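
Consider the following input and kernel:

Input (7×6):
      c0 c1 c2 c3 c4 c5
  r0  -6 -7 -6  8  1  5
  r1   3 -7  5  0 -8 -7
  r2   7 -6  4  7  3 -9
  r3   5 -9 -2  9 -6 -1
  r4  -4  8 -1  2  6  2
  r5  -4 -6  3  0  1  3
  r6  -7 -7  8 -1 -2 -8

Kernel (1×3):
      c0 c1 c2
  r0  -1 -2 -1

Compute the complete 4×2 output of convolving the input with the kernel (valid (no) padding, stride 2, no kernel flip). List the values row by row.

Output[0,0]: The receptive field on the input at this output position is [-6 -7 -6]. Elementwise product with the kernel and sum: -6·-1 + -7·-2 + -6·-1.
Output[0,1]: The receptive field on the input at this output position is [-6 8 1]. Elementwise product with the kernel and sum: -6·-1 + 8·-2 + 1·-1.

26 -11
1 -21
-11 -9
13 -4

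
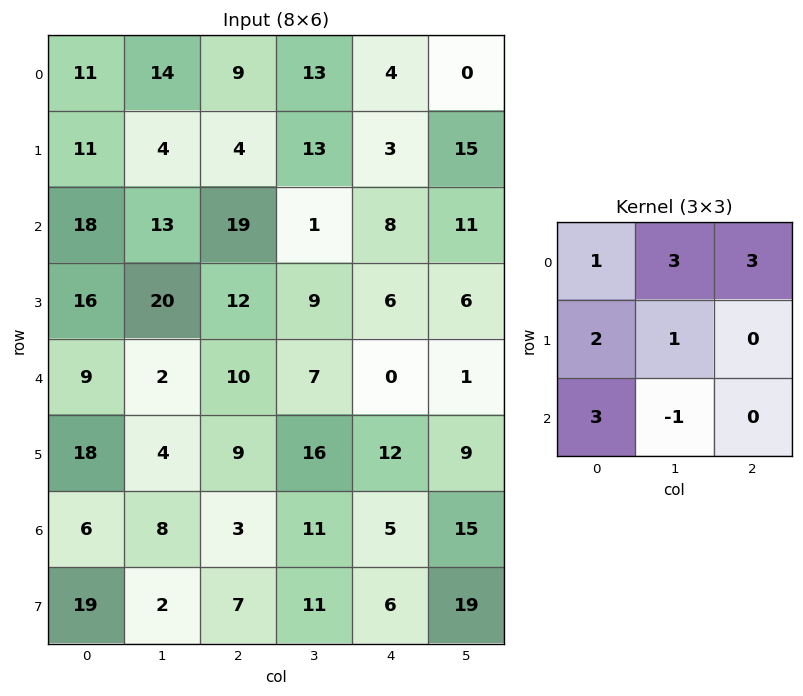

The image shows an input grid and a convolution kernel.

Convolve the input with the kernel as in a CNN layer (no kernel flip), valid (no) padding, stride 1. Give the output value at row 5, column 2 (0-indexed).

120

The receptive field on the input at this output position is [9 16 12 / 3 11 5 / 7 11 6]. Elementwise product with the kernel and sum: 9·1 + 16·3 + 12·3 + 3·2 + 11·1 + 7·3 + 11·-1.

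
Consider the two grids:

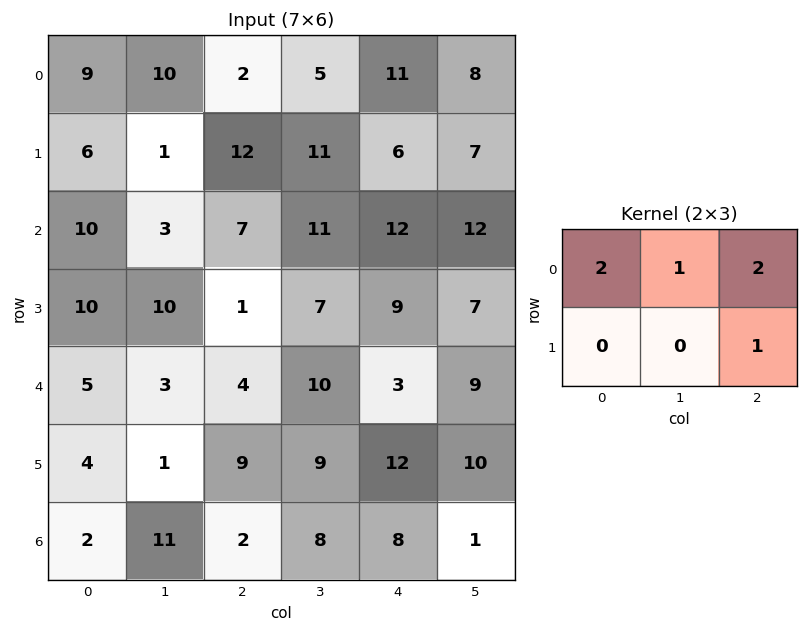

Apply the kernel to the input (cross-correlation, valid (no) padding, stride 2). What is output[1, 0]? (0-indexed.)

The receptive field on the input at this output position is [10 3 7 / 10 10 1]. Elementwise product with the kernel and sum: 10·2 + 3·1 + 7·2 + 1·1.

38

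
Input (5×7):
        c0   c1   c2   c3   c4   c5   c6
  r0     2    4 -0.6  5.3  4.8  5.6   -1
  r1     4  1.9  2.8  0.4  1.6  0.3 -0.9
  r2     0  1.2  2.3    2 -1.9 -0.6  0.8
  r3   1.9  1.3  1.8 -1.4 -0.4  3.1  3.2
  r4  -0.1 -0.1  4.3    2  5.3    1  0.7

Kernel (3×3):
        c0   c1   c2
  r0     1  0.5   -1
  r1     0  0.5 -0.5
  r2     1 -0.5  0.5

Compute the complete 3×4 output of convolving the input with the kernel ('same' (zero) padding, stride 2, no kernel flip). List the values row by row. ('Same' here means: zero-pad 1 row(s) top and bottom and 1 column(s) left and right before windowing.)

Output[0,0]: The receptive field on the zero-padded input at this output position is [0 0 0 / 0 2 4 / 0 4 1.9]. Elementwise product with the kernel and sum: 0·1 + 0·0.5 + 0·-1 + 2·0.5 + 4·-0.5 + 0·1 + 4·-0.5 + 1.9·0.5.

-2.05 -2.25 -0.65 0.25
-0.8 2.75 0.6 1.75
-0.35 4.75 -2.55 5.05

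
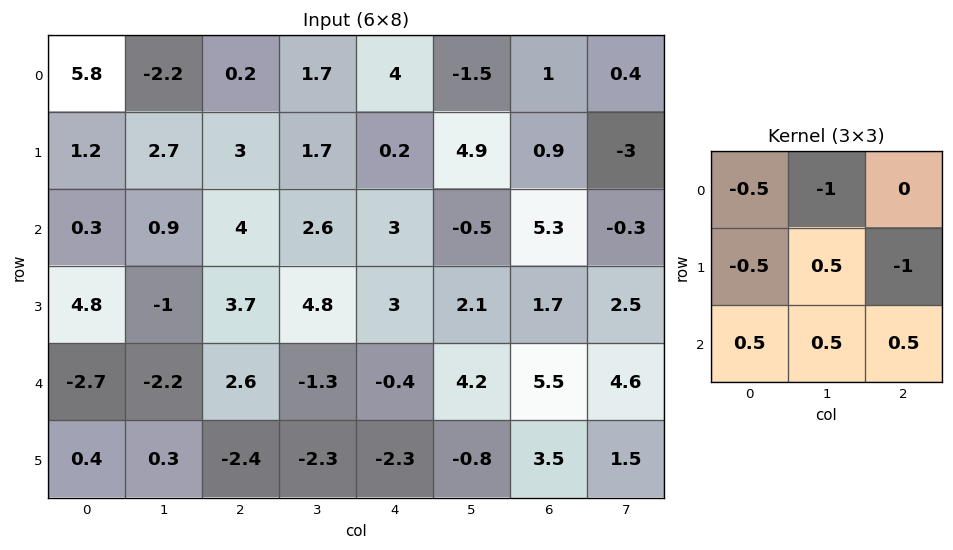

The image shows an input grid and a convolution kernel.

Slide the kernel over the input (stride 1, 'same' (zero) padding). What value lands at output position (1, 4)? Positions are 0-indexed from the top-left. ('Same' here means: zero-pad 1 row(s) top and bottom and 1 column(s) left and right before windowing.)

The receptive field on the zero-padded input at this output position is [1.7 4 -1.5 / 1.7 0.2 4.9 / 2.6 3 -0.5]. Elementwise product with the kernel and sum: 1.7·-0.5 + 4·-1 + 1.7·-0.5 + 0.2·0.5 + 4.9·-1 + 2.6·0.5 + 3·0.5 + -0.5·0.5.

-7.95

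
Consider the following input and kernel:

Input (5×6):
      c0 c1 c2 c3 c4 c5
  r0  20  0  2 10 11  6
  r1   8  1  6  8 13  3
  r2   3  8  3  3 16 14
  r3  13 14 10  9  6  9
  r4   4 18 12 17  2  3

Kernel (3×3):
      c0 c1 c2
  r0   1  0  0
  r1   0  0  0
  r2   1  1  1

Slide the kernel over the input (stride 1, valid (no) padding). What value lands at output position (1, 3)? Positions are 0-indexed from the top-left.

The receptive field on the input at this output position is [8 13 3 / 3 16 14 / 9 6 9]. Elementwise product with the kernel and sum: 8·1 + 9·1 + 6·1 + 9·1.

32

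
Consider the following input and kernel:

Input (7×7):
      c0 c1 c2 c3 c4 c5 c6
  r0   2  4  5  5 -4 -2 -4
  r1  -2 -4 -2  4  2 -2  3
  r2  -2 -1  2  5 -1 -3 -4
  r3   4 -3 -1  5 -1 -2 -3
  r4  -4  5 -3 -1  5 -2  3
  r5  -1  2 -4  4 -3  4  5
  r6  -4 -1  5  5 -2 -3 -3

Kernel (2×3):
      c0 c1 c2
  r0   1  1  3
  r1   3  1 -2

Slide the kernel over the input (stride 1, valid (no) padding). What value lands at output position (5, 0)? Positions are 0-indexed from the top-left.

-34

The receptive field on the input at this output position is [-1 2 -4 / -4 -1 5]. Elementwise product with the kernel and sum: -1·1 + 2·1 + -4·3 + -4·3 + -1·1 + 5·-2.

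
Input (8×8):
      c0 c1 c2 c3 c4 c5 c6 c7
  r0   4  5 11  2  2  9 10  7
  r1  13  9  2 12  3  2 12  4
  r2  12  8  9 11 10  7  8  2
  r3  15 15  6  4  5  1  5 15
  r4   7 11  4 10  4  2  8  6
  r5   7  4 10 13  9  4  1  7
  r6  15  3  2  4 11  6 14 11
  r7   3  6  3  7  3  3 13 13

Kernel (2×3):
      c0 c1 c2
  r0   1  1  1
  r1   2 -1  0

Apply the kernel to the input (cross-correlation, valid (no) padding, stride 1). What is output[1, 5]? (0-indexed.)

The receptive field on the input at this output position is [2 12 4 / 7 8 2]. Elementwise product with the kernel and sum: 2·1 + 12·1 + 4·1 + 7·2 + 8·-1.

24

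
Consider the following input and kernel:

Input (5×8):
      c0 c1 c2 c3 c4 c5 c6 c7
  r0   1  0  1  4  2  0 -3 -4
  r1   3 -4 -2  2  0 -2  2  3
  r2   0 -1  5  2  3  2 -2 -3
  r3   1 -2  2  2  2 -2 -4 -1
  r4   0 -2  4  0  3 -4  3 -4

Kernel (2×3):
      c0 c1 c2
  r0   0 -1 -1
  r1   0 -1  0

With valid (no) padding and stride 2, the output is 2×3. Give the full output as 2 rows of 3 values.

3 -8 5
-2 -7 2

Output[0,0]: The receptive field on the input at this output position is [1 0 1 / 3 -4 -2]. Elementwise product with the kernel and sum: 0·-1 + 1·-1 + -4·-1.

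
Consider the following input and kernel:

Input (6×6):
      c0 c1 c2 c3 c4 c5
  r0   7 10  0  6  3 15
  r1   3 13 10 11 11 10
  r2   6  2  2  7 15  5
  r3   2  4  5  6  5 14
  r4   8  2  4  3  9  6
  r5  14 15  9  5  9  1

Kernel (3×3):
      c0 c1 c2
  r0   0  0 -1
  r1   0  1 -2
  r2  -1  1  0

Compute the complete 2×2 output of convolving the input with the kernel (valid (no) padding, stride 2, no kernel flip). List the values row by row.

-11 -9
-14 -20

Output[0,0]: The receptive field on the input at this output position is [7 10 0 / 3 13 10 / 6 2 2]. Elementwise product with the kernel and sum: 0·-1 + 13·1 + 10·-2 + 6·-1 + 2·1.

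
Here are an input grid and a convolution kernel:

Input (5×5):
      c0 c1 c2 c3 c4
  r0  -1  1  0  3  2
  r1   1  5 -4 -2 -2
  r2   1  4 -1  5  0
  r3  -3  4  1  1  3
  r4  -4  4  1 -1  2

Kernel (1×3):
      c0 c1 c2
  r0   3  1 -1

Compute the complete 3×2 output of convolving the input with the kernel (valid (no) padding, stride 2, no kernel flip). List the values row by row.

Output[0,0]: The receptive field on the input at this output position is [-1 1 0]. Elementwise product with the kernel and sum: -1·3 + 1·1 + 0·-1.
Output[0,1]: The receptive field on the input at this output position is [0 3 2]. Elementwise product with the kernel and sum: 0·3 + 3·1 + 2·-1.

-2 1
8 2
-9 0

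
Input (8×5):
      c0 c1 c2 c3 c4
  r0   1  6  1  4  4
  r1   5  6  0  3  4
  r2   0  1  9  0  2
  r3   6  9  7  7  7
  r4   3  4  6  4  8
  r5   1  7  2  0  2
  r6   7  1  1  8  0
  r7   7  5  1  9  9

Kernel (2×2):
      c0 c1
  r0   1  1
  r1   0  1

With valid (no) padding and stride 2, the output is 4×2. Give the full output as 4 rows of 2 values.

Output[0,0]: The receptive field on the input at this output position is [1 6 / 5 6]. Elementwise product with the kernel and sum: 1·1 + 6·1 + 6·1.
Output[0,1]: The receptive field on the input at this output position is [1 4 / 0 3]. Elementwise product with the kernel and sum: 1·1 + 4·1 + 3·1.

13 8
10 16
14 10
13 18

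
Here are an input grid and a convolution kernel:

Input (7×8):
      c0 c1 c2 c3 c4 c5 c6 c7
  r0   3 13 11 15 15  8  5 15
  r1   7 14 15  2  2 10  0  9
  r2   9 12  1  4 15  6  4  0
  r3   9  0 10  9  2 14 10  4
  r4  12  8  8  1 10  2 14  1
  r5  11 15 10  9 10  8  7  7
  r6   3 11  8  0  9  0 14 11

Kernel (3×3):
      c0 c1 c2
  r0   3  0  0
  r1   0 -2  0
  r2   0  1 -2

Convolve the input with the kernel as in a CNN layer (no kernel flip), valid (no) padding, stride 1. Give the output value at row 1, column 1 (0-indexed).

32

The receptive field on the input at this output position is [14 15 2 / 12 1 4 / 0 10 9]. Elementwise product with the kernel and sum: 14·3 + 1·-2 + 10·1 + 9·-2.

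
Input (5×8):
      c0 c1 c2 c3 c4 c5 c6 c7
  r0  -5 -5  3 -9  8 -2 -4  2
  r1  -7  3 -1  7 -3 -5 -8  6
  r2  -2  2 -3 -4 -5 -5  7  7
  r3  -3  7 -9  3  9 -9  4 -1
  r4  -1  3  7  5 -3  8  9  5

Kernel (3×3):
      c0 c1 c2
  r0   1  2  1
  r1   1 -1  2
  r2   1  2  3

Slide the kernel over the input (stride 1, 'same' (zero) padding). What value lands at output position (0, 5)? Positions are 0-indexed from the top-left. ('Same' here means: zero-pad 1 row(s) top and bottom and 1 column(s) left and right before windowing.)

The receptive field on the zero-padded input at this output position is [0 0 0 / 8 -2 -4 / -3 -5 -8]. Elementwise product with the kernel and sum: 0·1 + 0·2 + 0·1 + 8·1 + -2·-1 + -4·2 + -3·1 + -5·2 + -8·3.

-35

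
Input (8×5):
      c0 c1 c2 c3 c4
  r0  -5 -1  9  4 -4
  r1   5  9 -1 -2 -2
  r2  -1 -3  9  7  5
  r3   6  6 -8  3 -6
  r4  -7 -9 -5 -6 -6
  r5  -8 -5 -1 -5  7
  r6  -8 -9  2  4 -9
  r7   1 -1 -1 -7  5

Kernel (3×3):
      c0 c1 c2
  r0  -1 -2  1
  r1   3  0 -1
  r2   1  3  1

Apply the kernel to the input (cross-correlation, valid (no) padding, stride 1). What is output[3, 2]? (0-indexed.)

-22

The receptive field on the input at this output position is [-8 3 -6 / -5 -6 -6 / -1 -5 7]. Elementwise product with the kernel and sum: -8·-1 + 3·-2 + -6·1 + -5·3 + -6·-1 + -1·1 + -5·3 + 7·1.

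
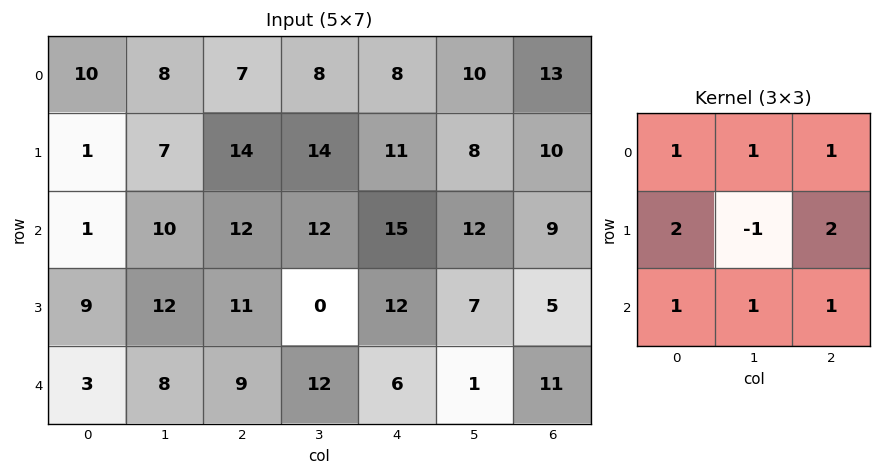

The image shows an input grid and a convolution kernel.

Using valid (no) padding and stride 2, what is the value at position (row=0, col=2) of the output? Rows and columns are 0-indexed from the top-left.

The receptive field on the input at this output position is [8 10 13 / 11 8 10 / 15 12 9]. Elementwise product with the kernel and sum: 8·1 + 10·1 + 13·1 + 11·2 + 8·-1 + 10·2 + 15·1 + 12·1 + 9·1.

101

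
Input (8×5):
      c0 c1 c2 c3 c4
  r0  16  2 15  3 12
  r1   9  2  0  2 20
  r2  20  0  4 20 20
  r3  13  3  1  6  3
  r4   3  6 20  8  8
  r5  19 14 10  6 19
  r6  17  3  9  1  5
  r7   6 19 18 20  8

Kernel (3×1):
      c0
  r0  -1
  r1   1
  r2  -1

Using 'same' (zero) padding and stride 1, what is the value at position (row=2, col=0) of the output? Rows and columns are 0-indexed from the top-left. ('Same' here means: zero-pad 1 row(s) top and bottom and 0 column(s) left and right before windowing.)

-2

The receptive field on the zero-padded input at this output position is [9 / 20 / 13]. Elementwise product with the kernel and sum: 9·-1 + 20·1 + 13·-1.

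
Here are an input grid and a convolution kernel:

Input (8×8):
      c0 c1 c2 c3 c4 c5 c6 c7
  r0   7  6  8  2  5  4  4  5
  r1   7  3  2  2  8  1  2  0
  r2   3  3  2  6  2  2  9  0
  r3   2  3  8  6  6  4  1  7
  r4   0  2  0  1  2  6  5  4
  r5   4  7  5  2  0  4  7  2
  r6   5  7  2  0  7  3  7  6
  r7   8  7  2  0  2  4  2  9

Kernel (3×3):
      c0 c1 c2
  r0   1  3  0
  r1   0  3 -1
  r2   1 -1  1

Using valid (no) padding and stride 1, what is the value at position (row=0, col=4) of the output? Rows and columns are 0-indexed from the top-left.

27

The receptive field on the input at this output position is [5 4 4 / 8 1 2 / 2 2 9]. Elementwise product with the kernel and sum: 5·1 + 4·3 + 1·3 + 2·-1 + 2·1 + 2·-1 + 9·1.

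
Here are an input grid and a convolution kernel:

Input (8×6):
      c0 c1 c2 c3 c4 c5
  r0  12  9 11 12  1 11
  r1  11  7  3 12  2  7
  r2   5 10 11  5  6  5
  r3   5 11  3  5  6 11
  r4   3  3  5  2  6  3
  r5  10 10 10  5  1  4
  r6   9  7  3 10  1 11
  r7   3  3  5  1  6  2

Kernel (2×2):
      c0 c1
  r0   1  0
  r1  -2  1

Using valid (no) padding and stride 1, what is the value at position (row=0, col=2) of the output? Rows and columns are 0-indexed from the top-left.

17

The receptive field on the input at this output position is [11 12 / 3 12]. Elementwise product with the kernel and sum: 11·1 + 3·-2 + 12·1.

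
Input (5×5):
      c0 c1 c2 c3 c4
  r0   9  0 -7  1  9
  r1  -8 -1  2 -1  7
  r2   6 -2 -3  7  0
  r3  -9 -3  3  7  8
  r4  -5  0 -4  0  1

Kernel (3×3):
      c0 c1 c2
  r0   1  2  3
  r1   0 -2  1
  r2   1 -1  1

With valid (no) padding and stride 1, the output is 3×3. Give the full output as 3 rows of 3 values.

-3 -8 21
-6 14 11
-7 18 2

Output[0,0]: The receptive field on the input at this output position is [9 0 -7 / -8 -1 2 / 6 -2 -3]. Elementwise product with the kernel and sum: 9·1 + 0·2 + -7·3 + -1·-2 + 2·1 + 6·1 + -2·-1 + -3·1.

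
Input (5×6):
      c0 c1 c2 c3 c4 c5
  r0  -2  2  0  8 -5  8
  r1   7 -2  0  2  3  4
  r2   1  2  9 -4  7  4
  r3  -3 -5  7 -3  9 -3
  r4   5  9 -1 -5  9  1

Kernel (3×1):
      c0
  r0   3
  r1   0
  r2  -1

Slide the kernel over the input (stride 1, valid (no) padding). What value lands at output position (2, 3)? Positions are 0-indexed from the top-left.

-7

The receptive field on the input at this output position is [-4 / -3 / -5]. Elementwise product with the kernel and sum: -4·3 + -5·-1.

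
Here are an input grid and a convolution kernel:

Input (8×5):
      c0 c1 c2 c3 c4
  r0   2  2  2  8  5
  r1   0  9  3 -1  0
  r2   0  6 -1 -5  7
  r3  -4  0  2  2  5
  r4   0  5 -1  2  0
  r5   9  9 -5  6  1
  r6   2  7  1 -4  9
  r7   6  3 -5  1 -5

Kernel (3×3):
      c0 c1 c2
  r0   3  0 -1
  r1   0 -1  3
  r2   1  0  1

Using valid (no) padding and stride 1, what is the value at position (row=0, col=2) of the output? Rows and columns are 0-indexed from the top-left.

The receptive field on the input at this output position is [2 8 5 / 3 -1 0 / -1 -5 7]. Elementwise product with the kernel and sum: 2·3 + 5·-1 + -1·-1 + 0·3 + -1·1 + 7·1.

8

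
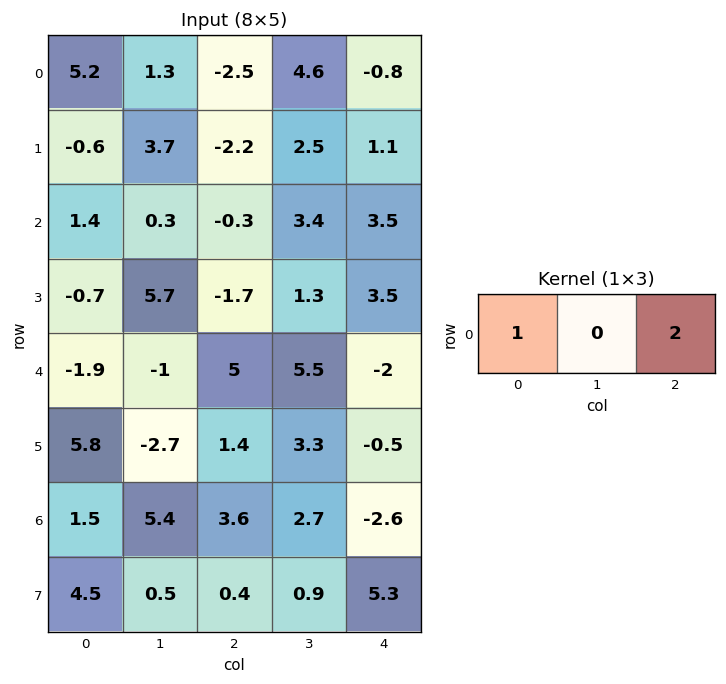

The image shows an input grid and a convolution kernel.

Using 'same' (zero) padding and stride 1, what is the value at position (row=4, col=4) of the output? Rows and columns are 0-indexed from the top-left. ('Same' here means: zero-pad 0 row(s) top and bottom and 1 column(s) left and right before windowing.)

5.5

The receptive field on the zero-padded input at this output position is [5.5 -2 0]. Elementwise product with the kernel and sum: 5.5·1 + 0·2.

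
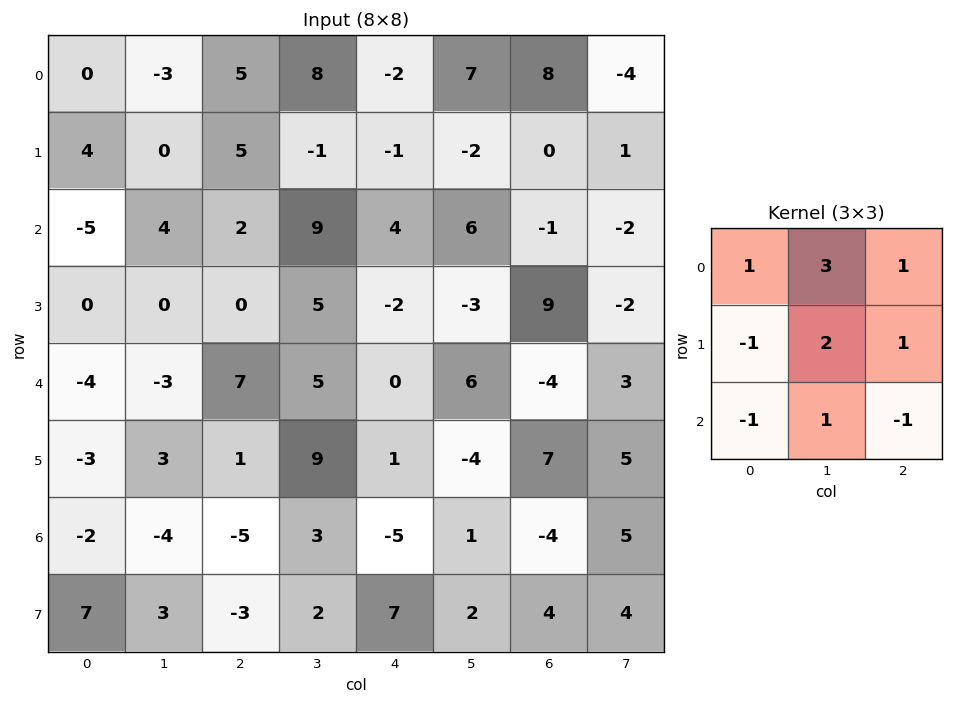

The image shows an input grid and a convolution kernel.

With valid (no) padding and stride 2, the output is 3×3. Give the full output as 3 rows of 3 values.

4 22 27
3 39 36
7 53 22

Output[0,0]: The receptive field on the input at this output position is [0 -3 5 / 4 0 5 / -5 4 2]. Elementwise product with the kernel and sum: 0·1 + -3·3 + 5·1 + 4·-1 + 0·2 + 5·1 + -5·-1 + 4·1 + 2·-1.
Output[0,1]: The receptive field on the input at this output position is [5 8 -2 / 5 -1 -1 / 2 9 4]. Elementwise product with the kernel and sum: 5·1 + 8·3 + -2·1 + 5·-1 + -1·2 + -1·1 + 2·-1 + 9·1 + 4·-1.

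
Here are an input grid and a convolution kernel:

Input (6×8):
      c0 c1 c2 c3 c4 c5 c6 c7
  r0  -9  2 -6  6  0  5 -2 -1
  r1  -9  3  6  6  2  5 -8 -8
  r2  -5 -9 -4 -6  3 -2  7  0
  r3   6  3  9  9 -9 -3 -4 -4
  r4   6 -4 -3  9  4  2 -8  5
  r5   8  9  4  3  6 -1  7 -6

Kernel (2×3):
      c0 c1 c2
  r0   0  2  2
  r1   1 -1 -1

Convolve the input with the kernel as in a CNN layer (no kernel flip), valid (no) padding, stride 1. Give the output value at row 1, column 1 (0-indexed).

25

The receptive field on the input at this output position is [3 6 6 / -9 -4 -6]. Elementwise product with the kernel and sum: 6·2 + 6·2 + -9·1 + -4·-1 + -6·-1.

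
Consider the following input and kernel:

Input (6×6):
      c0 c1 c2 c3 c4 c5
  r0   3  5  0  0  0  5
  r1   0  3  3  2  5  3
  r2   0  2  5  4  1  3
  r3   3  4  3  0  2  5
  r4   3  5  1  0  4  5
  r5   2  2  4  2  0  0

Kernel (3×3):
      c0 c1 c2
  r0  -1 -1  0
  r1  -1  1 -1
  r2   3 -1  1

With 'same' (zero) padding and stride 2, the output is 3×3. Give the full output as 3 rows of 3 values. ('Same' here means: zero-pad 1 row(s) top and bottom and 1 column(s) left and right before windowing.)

Output[0,0]: The receptive field on the zero-padded input at this output position is [0 0 0 / 0 3 5 / 0 0 3]. Elementwise product with the kernel and sum: 0·-1 + 0·-1 + 0·-1 + 3·1 + 5·-1 + 0·3 + 0·-1 + 3·1.

1 3 -1
-1 2 -10
-5 -7 3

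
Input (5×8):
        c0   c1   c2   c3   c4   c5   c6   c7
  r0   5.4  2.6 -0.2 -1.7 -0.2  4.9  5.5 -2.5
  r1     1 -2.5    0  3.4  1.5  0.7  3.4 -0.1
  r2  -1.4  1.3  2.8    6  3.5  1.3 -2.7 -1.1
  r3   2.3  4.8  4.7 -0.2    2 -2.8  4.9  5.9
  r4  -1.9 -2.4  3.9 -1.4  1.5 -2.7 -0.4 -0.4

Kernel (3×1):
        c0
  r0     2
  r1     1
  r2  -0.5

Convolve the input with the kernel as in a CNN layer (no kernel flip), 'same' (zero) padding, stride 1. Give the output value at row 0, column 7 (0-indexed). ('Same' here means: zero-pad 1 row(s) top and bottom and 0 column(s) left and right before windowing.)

-2.45

The receptive field on the zero-padded input at this output position is [0 / -2.5 / -0.1]. Elementwise product with the kernel and sum: 0·2 + -2.5·1 + -0.1·-0.5.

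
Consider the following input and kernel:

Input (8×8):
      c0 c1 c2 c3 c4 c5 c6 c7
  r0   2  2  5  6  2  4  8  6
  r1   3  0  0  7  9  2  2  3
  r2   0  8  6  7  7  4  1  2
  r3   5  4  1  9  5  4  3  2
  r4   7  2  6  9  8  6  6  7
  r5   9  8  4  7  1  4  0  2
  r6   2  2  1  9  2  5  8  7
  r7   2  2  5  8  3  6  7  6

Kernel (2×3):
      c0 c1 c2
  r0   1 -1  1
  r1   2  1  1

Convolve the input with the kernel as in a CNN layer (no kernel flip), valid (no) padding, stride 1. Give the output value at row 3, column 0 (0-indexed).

The receptive field on the input at this output position is [5 4 1 / 7 2 6]. Elementwise product with the kernel and sum: 5·1 + 4·-1 + 1·1 + 7·2 + 2·1 + 6·1.

24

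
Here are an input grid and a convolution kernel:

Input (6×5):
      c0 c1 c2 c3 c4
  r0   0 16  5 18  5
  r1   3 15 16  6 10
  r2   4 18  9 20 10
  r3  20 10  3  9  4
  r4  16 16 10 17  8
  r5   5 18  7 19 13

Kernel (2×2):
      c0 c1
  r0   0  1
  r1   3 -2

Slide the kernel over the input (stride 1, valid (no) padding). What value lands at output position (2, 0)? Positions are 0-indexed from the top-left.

The receptive field on the input at this output position is [4 18 / 20 10]. Elementwise product with the kernel and sum: 18·1 + 20·3 + 10·-2.

58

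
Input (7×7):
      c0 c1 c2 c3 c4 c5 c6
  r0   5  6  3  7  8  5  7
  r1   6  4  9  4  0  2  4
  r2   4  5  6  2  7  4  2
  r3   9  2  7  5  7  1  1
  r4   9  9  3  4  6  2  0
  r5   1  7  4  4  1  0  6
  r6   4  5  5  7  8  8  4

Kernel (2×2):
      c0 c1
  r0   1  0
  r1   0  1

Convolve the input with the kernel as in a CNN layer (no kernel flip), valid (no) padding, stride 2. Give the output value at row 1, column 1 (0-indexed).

The receptive field on the input at this output position is [6 2 / 7 5]. Elementwise product with the kernel and sum: 6·1 + 5·1.

11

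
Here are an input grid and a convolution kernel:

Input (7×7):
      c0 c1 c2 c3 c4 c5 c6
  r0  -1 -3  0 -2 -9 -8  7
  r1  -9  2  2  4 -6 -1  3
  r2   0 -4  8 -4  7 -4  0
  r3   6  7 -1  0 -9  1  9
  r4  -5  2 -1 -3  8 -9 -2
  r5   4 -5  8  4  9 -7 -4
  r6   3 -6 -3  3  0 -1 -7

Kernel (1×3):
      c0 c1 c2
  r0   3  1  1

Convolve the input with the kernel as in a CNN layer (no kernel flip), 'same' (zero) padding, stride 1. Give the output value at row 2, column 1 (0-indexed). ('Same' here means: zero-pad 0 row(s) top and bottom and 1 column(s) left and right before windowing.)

4

The receptive field on the zero-padded input at this output position is [0 -4 8]. Elementwise product with the kernel and sum: 0·3 + -4·1 + 8·1.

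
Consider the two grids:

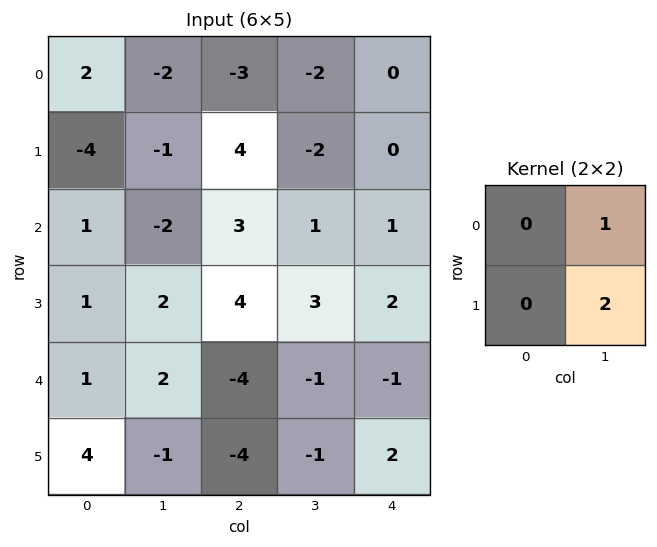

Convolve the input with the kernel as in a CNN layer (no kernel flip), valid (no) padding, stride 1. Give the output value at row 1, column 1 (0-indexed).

10

The receptive field on the input at this output position is [-1 4 / -2 3]. Elementwise product with the kernel and sum: 4·1 + 3·2.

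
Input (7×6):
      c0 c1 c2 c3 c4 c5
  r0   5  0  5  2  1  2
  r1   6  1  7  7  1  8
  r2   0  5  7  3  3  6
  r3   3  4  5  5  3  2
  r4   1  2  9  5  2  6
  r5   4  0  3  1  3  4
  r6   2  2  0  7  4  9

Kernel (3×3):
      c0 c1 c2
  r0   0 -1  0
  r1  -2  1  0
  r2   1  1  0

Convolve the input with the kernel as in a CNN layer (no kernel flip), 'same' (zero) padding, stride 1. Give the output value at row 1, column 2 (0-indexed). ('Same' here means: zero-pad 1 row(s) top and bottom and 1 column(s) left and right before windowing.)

12

The receptive field on the zero-padded input at this output position is [0 5 2 / 1 7 7 / 5 7 3]. Elementwise product with the kernel and sum: 5·-1 + 1·-2 + 7·1 + 5·1 + 7·1.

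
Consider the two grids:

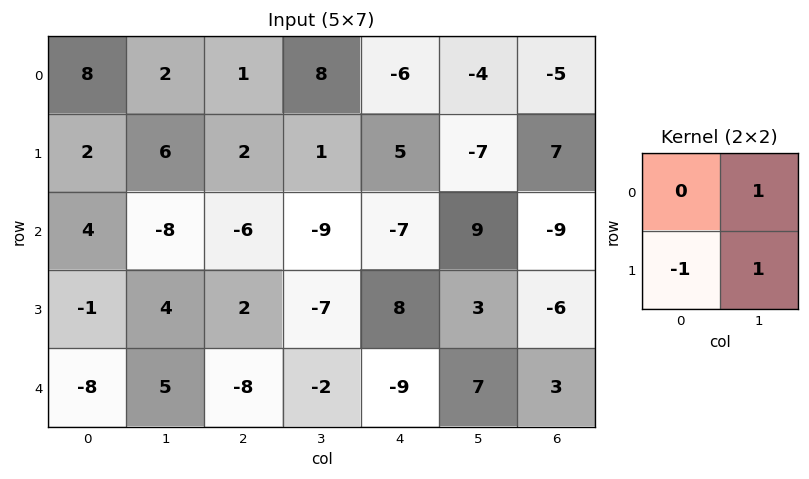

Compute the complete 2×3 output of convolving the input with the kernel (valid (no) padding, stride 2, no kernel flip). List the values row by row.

6 7 -16
-3 -18 4

Output[0,0]: The receptive field on the input at this output position is [8 2 / 2 6]. Elementwise product with the kernel and sum: 2·1 + 2·-1 + 6·1.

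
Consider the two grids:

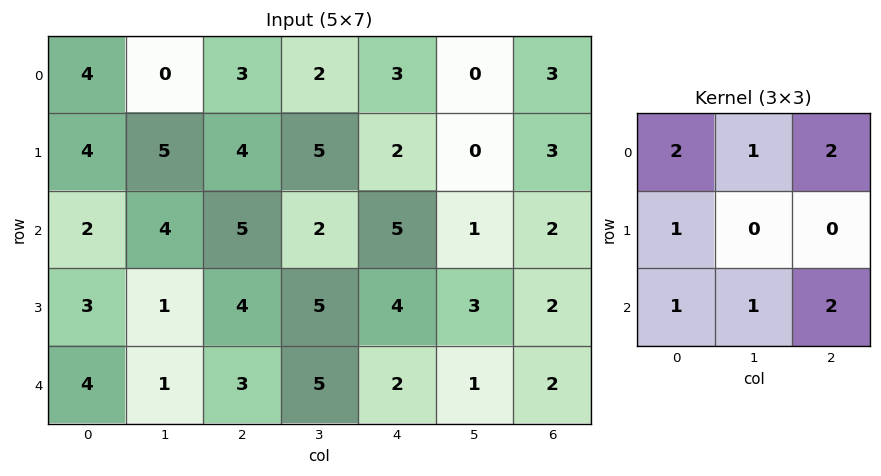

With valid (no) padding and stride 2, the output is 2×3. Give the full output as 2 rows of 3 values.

Output[0,0]: The receptive field on the input at this output position is [4 0 3 / 4 5 4 / 2 4 5]. Elementwise product with the kernel and sum: 4·2 + 0·1 + 3·2 + 4·1 + 2·1 + 4·1 + 5·2.

34 35 24
32 38 26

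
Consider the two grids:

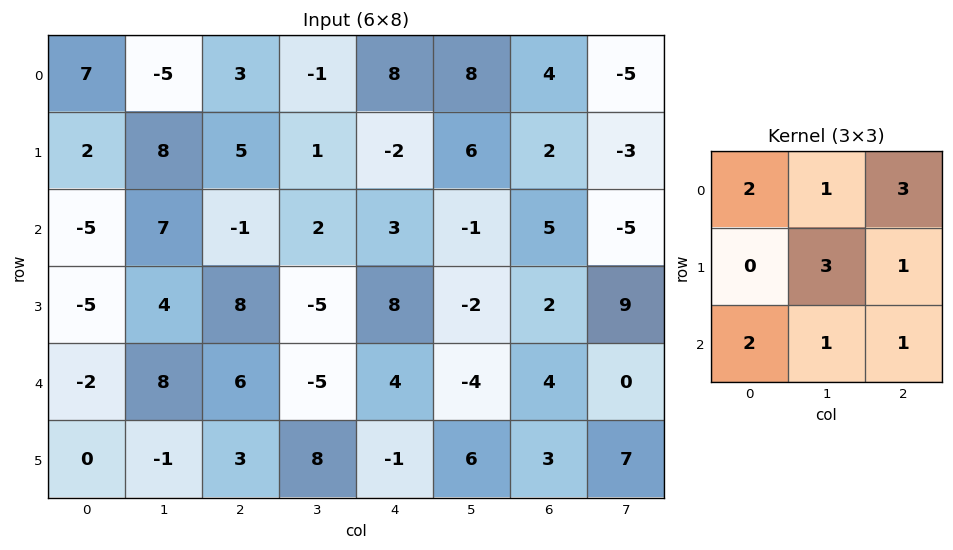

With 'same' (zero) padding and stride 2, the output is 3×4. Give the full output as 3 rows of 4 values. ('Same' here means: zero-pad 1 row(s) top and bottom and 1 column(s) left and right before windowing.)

Output[0,0]: The receptive field on the zero-padded input at this output position is [0 0 0 / 0 7 -5 / 0 2 8]. Elementwise product with the kernel and sum: 0·2 + 0·1 + 0·3 + 7·3 + -5·1 + 0·2 + 2·1 + 8·1.
Output[0,1]: The receptive field on the zero-padded input at this output position is [0 0 0 / -5 3 -1 / 8 5 1]. Elementwise product with the kernel and sum: 0·2 + 0·1 + 0·3 + 3·3 + -1·1 + 8·2 + 5·1 + 1·1.

26 30 38 18
17 34 22 22
8 23 21 59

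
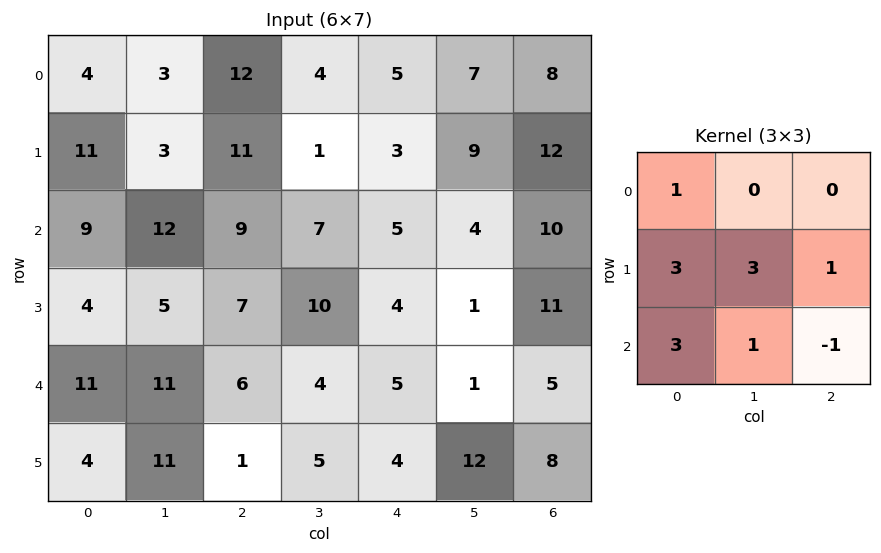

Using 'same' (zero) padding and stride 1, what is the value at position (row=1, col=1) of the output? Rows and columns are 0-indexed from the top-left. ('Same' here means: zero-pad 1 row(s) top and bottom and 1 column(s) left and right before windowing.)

The receptive field on the zero-padded input at this output position is [4 3 12 / 11 3 11 / 9 12 9]. Elementwise product with the kernel and sum: 4·1 + 11·3 + 3·3 + 11·1 + 9·3 + 12·1 + 9·-1.

87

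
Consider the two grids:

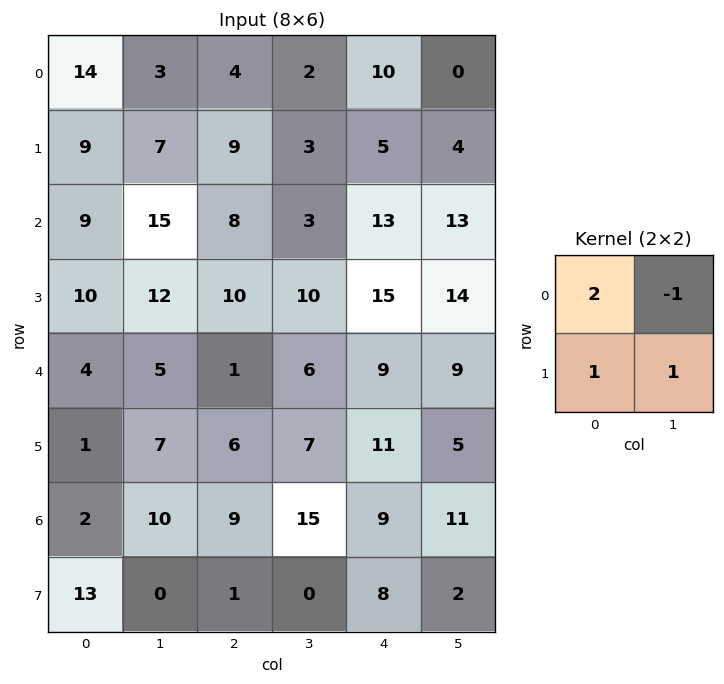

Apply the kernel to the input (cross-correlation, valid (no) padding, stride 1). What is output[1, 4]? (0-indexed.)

The receptive field on the input at this output position is [5 4 / 13 13]. Elementwise product with the kernel and sum: 5·2 + 4·-1 + 13·1 + 13·1.

32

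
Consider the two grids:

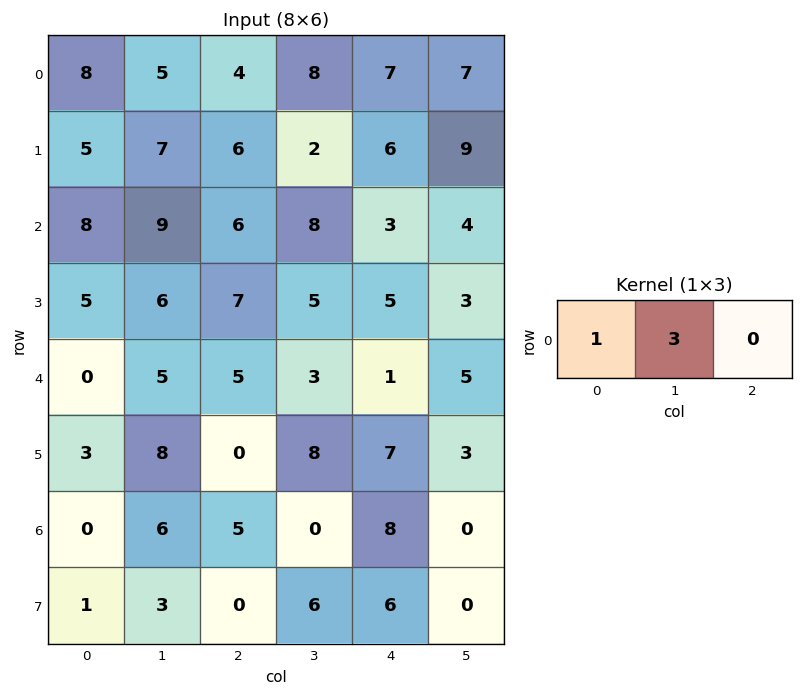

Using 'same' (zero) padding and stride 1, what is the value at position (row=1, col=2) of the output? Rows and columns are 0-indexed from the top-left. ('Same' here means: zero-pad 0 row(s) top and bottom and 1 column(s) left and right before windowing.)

The receptive field on the zero-padded input at this output position is [7 6 2]. Elementwise product with the kernel and sum: 7·1 + 6·3.

25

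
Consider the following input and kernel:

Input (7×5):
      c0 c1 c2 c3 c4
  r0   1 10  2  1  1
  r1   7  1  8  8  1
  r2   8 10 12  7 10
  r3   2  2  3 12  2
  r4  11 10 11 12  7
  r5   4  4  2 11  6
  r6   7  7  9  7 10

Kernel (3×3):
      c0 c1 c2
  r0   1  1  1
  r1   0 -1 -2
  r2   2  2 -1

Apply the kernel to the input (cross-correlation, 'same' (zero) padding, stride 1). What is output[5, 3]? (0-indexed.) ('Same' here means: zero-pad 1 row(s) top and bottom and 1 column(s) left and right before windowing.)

The receptive field on the zero-padded input at this output position is [11 12 7 / 2 11 6 / 9 7 10]. Elementwise product with the kernel and sum: 11·1 + 12·1 + 7·1 + 11·-1 + 6·-2 + 9·2 + 7·2 + 10·-1.

29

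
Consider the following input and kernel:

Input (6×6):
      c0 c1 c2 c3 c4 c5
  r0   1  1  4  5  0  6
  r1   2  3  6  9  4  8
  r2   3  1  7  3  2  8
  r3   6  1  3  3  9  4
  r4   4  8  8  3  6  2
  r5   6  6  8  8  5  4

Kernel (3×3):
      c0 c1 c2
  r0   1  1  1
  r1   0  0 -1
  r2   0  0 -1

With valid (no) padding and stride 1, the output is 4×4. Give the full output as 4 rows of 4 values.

Output[0,0]: The receptive field on the input at this output position is [1 1 4 / 2 3 6 / 3 1 7]. Elementwise product with the kernel and sum: 1·1 + 1·1 + 4·1 + 6·-1 + 7·-1.

-7 -2 3 -5
1 12 8 9
0 5 -3 7
-6 -4 4 10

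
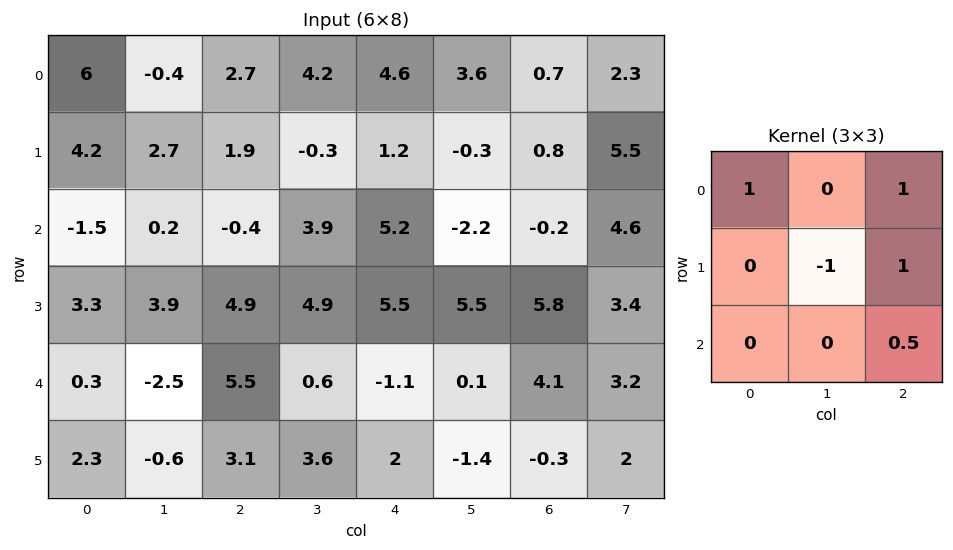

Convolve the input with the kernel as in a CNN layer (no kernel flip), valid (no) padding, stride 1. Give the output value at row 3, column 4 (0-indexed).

The receptive field on the input at this output position is [5.5 5.5 5.8 / -1.1 0.1 4.1 / 2 -1.4 -0.3]. Elementwise product with the kernel and sum: 5.5·1 + 5.8·1 + 0.1·-1 + 4.1·1 + -0.3·0.5.

15.15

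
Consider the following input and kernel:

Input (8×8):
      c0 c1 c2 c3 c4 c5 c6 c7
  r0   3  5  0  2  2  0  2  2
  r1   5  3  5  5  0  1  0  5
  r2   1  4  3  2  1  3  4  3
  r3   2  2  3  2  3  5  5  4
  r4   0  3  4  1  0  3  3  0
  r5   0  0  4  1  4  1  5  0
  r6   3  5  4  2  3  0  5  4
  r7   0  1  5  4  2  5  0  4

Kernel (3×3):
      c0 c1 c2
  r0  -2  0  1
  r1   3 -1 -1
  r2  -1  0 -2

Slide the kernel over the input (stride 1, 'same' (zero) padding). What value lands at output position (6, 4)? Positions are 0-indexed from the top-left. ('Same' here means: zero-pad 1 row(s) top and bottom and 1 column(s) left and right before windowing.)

The receptive field on the zero-padded input at this output position is [1 4 1 / 2 3 0 / 4 2 5]. Elementwise product with the kernel and sum: 1·-2 + 1·1 + 2·3 + 3·-1 + 0·-1 + 4·-1 + 5·-2.

-12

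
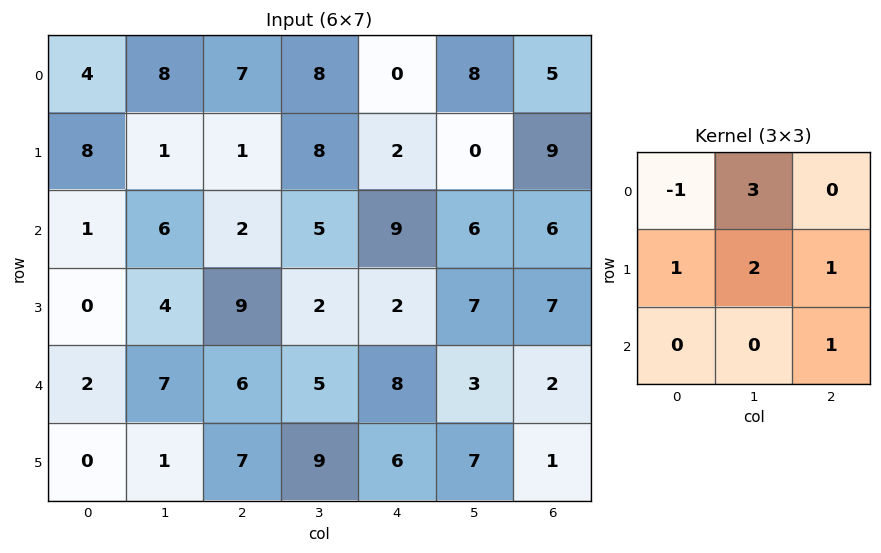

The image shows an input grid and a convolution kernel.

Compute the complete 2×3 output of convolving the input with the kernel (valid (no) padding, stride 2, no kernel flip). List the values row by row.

Output[0,0]: The receptive field on the input at this output position is [4 8 7 / 8 1 1 / 1 6 2]. Elementwise product with the kernel and sum: 4·-1 + 8·3 + 8·1 + 1·2 + 1·1 + 2·1.

33 45 41
40 36 34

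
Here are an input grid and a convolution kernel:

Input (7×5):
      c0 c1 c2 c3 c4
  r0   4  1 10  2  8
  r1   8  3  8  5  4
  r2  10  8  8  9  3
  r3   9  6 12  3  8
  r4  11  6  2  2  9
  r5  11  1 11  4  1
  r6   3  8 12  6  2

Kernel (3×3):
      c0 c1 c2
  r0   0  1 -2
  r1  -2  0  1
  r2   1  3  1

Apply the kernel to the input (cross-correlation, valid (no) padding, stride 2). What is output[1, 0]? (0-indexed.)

The receptive field on the input at this output position is [10 8 8 / 9 6 12 / 11 6 2]. Elementwise product with the kernel and sum: 8·1 + 8·-2 + 9·-2 + 12·1 + 11·1 + 6·3 + 2·1.

17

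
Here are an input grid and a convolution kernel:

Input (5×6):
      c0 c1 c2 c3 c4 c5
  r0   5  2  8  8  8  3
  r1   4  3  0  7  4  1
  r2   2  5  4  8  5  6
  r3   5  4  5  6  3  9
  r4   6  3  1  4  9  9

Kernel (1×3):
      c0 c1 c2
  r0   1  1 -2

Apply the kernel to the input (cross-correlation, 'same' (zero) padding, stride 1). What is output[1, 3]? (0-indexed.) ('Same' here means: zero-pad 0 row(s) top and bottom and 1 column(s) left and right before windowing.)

The receptive field on the zero-padded input at this output position is [0 7 4]. Elementwise product with the kernel and sum: 0·1 + 7·1 + 4·-2.

-1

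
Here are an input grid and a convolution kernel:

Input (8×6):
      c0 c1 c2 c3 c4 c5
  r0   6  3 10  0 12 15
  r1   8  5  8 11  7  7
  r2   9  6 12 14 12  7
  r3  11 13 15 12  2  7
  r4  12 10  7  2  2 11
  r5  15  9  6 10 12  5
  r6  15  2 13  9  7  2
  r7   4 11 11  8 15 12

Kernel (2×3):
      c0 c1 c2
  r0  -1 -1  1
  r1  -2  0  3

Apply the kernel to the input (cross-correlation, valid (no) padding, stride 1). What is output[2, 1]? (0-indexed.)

6

The receptive field on the input at this output position is [6 12 14 / 13 15 12]. Elementwise product with the kernel and sum: 6·-1 + 12·-1 + 14·1 + 13·-2 + 12·3.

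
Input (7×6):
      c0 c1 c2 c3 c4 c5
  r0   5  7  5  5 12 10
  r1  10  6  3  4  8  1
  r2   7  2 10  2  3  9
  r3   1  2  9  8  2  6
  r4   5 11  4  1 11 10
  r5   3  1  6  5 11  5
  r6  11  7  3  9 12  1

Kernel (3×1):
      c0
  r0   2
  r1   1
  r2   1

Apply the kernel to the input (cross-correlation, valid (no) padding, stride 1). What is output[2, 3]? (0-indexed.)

The receptive field on the input at this output position is [2 / 8 / 1]. Elementwise product with the kernel and sum: 2·2 + 8·1 + 1·1.

13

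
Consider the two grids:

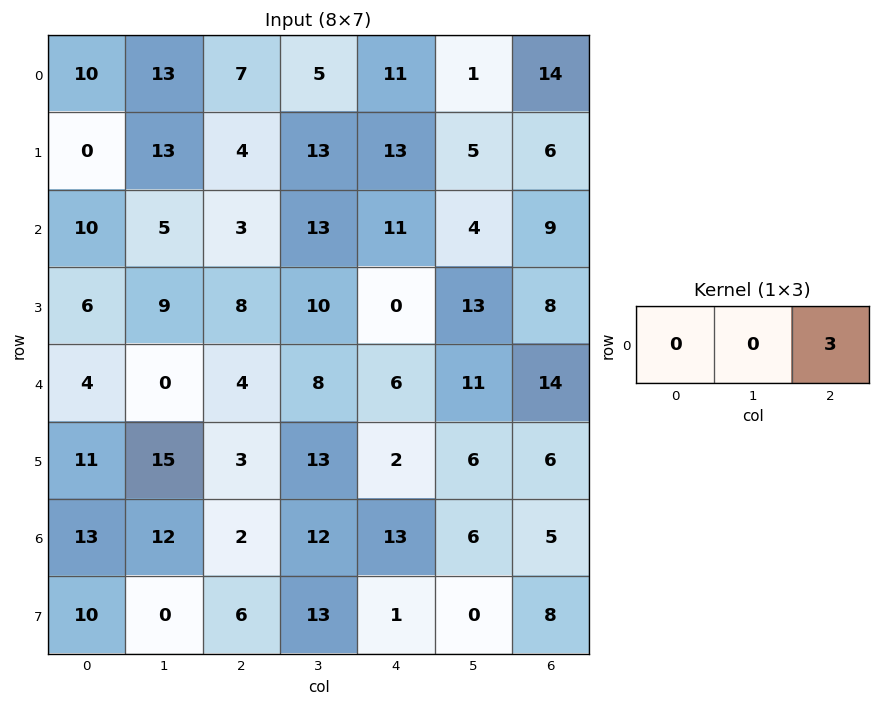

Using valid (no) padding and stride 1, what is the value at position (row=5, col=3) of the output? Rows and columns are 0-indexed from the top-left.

The receptive field on the input at this output position is [13 2 6]. Elementwise product with the kernel and sum: 6·3.

18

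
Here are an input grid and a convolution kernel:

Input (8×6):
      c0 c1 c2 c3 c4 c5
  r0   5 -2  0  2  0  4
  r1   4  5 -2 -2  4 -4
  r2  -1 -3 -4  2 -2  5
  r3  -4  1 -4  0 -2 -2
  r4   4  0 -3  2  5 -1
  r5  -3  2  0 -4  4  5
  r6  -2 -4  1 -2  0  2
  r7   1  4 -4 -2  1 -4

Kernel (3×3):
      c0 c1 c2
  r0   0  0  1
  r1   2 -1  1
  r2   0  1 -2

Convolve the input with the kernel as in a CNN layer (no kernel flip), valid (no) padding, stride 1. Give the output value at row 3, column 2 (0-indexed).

-17

The receptive field on the input at this output position is [-4 0 -2 / -3 2 5 / 0 -4 4]. Elementwise product with the kernel and sum: -2·1 + -3·2 + 2·-1 + 5·1 + -4·1 + 4·-2.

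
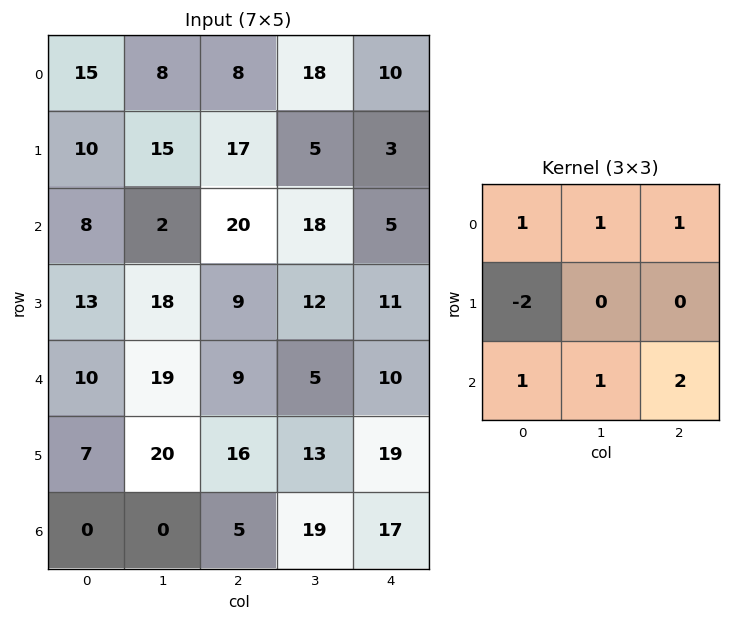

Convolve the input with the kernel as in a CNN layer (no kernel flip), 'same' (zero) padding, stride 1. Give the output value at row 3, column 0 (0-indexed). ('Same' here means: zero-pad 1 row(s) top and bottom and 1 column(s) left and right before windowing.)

58

The receptive field on the zero-padded input at this output position is [0 8 2 / 0 13 18 / 0 10 19]. Elementwise product with the kernel and sum: 0·1 + 8·1 + 2·1 + 0·-2 + 0·1 + 10·1 + 19·2.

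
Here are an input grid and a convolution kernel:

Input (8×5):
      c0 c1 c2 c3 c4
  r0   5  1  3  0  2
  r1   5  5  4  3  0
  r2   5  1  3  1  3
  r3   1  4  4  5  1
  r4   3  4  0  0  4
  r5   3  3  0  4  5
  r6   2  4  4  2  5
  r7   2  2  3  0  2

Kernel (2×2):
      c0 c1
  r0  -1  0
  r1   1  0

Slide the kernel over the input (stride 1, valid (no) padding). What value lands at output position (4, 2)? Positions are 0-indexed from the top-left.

The receptive field on the input at this output position is [0 0 / 0 4]. Elementwise product with the kernel and sum: 0·-1 + 0·1.

0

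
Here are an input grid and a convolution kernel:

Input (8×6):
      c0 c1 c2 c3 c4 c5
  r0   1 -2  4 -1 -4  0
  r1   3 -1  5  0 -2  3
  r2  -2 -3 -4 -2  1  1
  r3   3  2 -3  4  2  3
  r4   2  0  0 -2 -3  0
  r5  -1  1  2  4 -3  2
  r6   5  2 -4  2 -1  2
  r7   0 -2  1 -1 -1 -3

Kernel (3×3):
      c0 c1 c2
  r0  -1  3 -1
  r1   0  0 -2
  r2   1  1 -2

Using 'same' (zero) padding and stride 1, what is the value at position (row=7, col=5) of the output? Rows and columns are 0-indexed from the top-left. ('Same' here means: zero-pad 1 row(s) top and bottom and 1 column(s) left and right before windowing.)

7

The receptive field on the zero-padded input at this output position is [-1 2 0 / -1 -3 0 / 0 0 0]. Elementwise product with the kernel and sum: -1·-1 + 2·3 + 0·-1 + 0·-2 + 0·1 + 0·1 + 0·-2.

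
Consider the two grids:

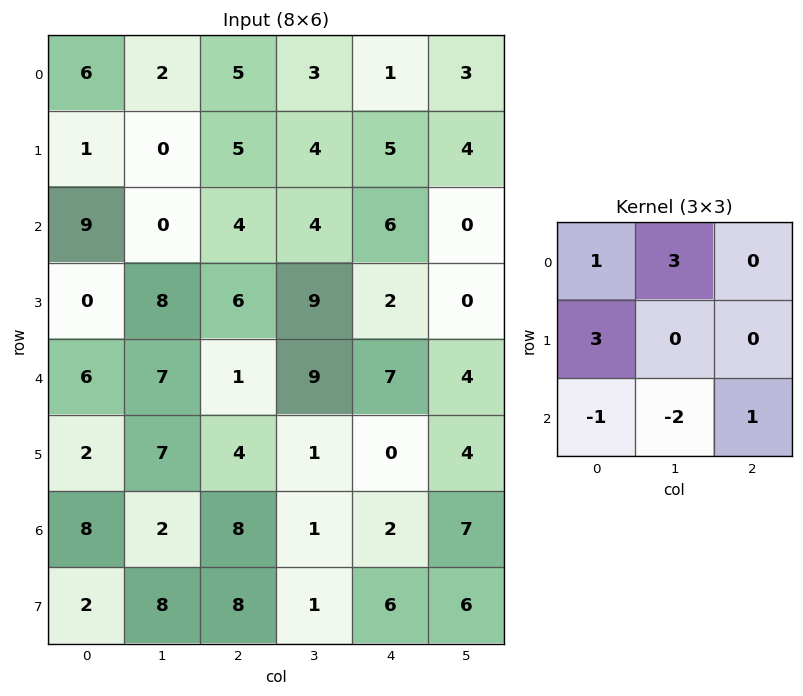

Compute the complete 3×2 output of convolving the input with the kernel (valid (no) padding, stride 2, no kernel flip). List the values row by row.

10 23
-10 22
29 32

Output[0,0]: The receptive field on the input at this output position is [6 2 5 / 1 0 5 / 9 0 4]. Elementwise product with the kernel and sum: 6·1 + 2·3 + 1·3 + 9·-1 + 0·-2 + 4·1.
Output[0,1]: The receptive field on the input at this output position is [5 3 1 / 5 4 5 / 4 4 6]. Elementwise product with the kernel and sum: 5·1 + 3·3 + 5·3 + 4·-1 + 4·-2 + 6·1.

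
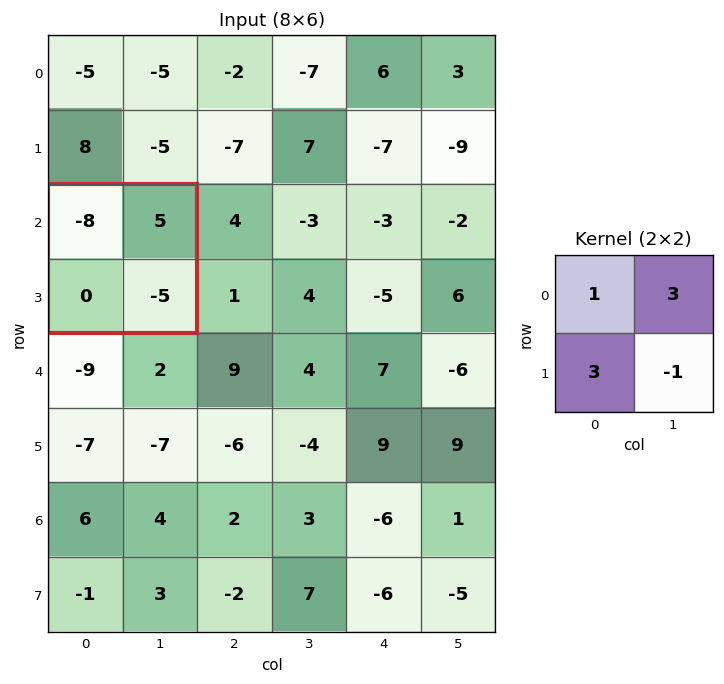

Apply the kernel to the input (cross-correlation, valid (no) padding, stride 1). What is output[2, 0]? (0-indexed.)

The receptive field on the input at this output position is [-8 5 / 0 -5]. Elementwise product with the kernel and sum: -8·1 + 5·3 + 0·3 + -5·-1.

12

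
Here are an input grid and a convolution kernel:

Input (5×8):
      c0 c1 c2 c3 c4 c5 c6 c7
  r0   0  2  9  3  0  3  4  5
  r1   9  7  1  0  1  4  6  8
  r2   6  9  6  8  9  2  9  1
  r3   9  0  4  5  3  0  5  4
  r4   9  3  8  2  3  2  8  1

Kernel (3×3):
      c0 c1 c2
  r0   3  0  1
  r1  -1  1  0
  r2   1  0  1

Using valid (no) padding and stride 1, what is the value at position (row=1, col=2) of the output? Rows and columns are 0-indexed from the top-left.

The receptive field on the input at this output position is [1 0 1 / 6 8 9 / 4 5 3]. Elementwise product with the kernel and sum: 1·3 + 1·1 + 6·-1 + 8·1 + 4·1 + 3·1.

13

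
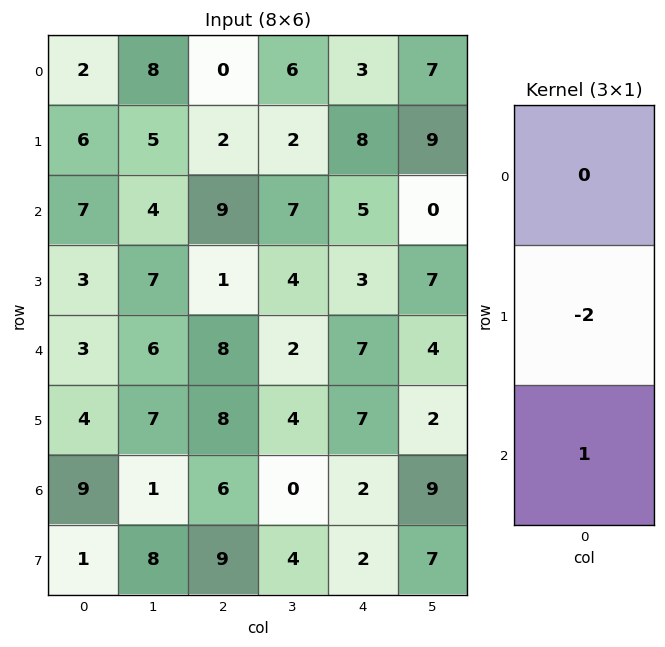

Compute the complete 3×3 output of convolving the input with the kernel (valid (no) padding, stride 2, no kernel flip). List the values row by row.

Output[0,0]: The receptive field on the input at this output position is [2 / 6 / 7]. Elementwise product with the kernel and sum: 6·-2 + 7·1.
Output[0,1]: The receptive field on the input at this output position is [0 / 2 / 9]. Elementwise product with the kernel and sum: 2·-2 + 9·1.

-5 5 -11
-3 6 1
1 -10 -12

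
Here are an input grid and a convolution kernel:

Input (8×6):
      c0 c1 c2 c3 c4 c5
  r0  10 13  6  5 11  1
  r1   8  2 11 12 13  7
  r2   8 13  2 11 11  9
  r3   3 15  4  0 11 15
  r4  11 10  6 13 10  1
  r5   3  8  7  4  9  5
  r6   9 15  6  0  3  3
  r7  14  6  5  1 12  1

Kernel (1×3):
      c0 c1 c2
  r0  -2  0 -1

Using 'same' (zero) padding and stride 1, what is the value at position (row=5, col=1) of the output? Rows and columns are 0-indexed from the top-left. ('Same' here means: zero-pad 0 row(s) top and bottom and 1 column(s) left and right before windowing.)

-13

The receptive field on the zero-padded input at this output position is [3 8 7]. Elementwise product with the kernel and sum: 3·-2 + 7·-1.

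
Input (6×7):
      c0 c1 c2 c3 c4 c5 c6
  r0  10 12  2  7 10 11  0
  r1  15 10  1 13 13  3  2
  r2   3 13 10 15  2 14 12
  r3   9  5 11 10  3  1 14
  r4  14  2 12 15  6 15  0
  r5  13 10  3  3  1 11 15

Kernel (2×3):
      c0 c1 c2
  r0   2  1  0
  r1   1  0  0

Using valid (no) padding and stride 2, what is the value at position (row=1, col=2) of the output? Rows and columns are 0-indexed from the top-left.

The receptive field on the input at this output position is [2 14 12 / 3 1 14]. Elementwise product with the kernel and sum: 2·2 + 14·1 + 3·1.

21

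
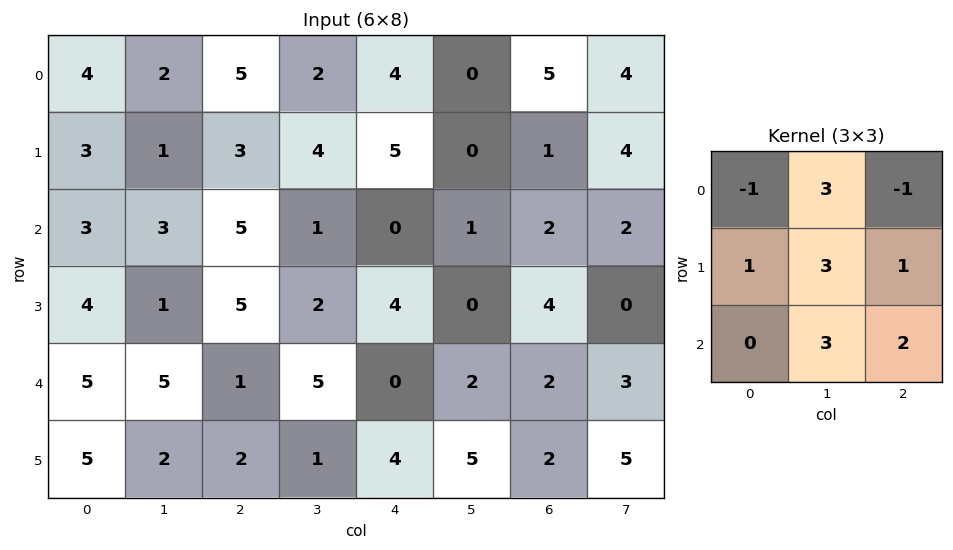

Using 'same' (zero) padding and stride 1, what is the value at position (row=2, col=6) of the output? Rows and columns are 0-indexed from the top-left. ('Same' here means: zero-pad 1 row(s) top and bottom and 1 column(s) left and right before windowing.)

20

The receptive field on the zero-padded input at this output position is [0 1 4 / 1 2 2 / 0 4 0]. Elementwise product with the kernel and sum: 0·-1 + 1·3 + 4·-1 + 1·1 + 2·3 + 2·1 + 4·3 + 0·2.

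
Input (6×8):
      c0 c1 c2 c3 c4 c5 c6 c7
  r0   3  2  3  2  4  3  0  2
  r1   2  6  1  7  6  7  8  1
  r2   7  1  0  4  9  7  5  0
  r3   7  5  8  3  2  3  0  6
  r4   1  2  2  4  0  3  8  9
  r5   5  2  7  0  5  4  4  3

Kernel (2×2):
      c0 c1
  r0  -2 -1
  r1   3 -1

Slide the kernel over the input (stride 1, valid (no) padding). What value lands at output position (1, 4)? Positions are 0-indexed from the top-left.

The receptive field on the input at this output position is [6 7 / 9 7]. Elementwise product with the kernel and sum: 6·-2 + 7·-1 + 9·3 + 7·-1.

1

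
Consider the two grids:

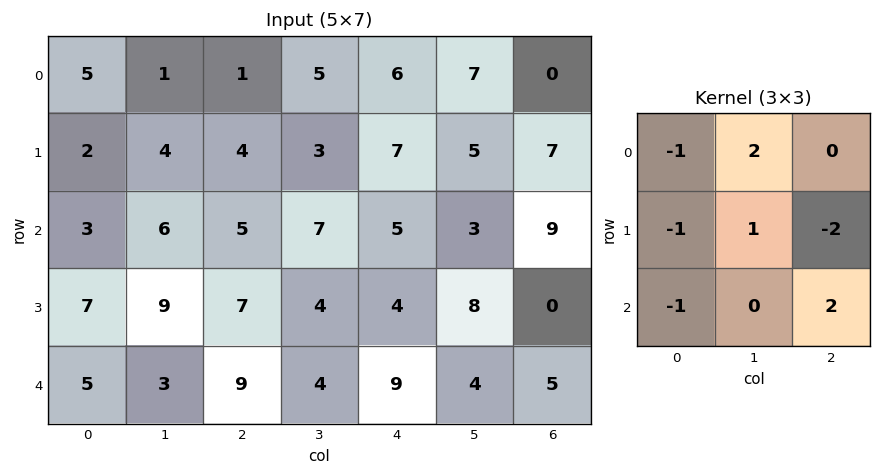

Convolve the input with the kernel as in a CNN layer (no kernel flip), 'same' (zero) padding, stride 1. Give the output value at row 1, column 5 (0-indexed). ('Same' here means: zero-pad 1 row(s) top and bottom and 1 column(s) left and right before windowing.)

5

The receptive field on the zero-padded input at this output position is [6 7 0 / 7 5 7 / 5 3 9]. Elementwise product with the kernel and sum: 6·-1 + 7·2 + 7·-1 + 5·1 + 7·-2 + 5·-1 + 9·2.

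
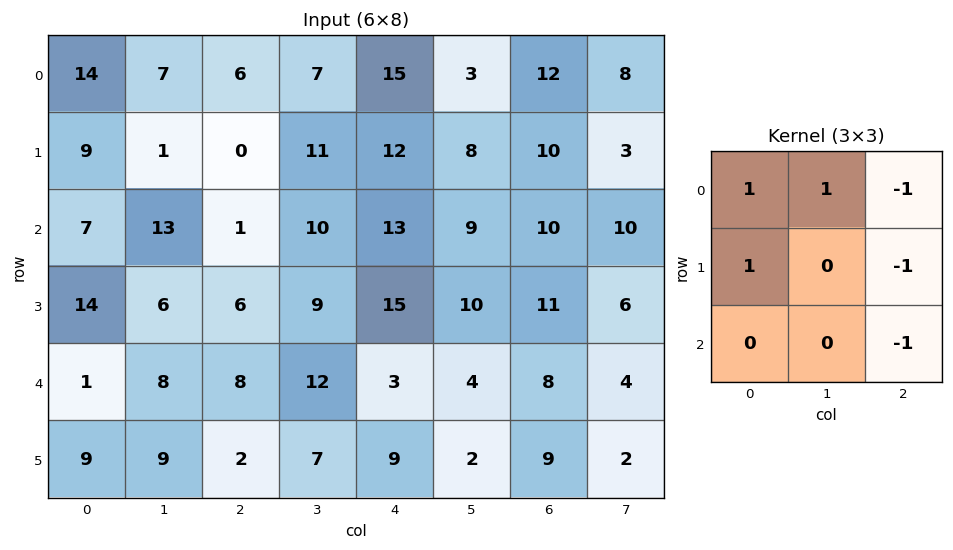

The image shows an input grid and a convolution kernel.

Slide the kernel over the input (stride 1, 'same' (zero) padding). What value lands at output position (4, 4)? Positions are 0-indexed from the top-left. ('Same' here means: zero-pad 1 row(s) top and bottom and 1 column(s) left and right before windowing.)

The receptive field on the zero-padded input at this output position is [9 15 10 / 12 3 4 / 7 9 2]. Elementwise product with the kernel and sum: 9·1 + 15·1 + 10·-1 + 12·1 + 4·-1 + 2·-1.

20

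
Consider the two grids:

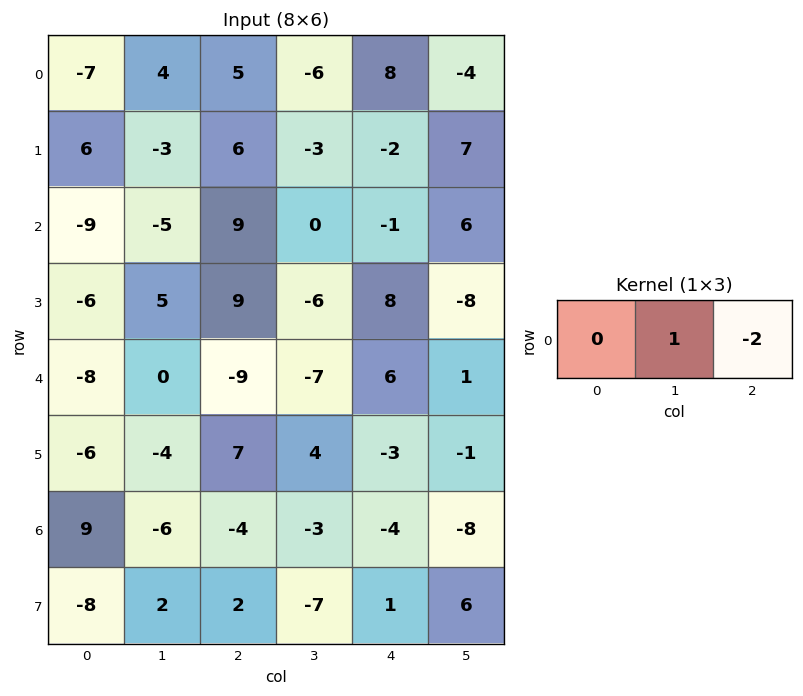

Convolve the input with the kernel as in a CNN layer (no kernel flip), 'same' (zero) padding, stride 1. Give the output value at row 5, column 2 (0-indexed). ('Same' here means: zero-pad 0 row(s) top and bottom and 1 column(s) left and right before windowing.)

-1

The receptive field on the zero-padded input at this output position is [-4 7 4]. Elementwise product with the kernel and sum: 7·1 + 4·-2.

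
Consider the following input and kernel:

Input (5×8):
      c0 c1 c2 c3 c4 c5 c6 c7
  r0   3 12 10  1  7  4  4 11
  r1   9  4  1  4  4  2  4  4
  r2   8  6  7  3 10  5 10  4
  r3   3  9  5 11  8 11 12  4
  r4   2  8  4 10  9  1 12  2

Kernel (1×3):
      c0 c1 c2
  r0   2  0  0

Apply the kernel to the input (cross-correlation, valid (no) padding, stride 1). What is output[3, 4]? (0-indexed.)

16

The receptive field on the input at this output position is [8 11 12]. Elementwise product with the kernel and sum: 8·2.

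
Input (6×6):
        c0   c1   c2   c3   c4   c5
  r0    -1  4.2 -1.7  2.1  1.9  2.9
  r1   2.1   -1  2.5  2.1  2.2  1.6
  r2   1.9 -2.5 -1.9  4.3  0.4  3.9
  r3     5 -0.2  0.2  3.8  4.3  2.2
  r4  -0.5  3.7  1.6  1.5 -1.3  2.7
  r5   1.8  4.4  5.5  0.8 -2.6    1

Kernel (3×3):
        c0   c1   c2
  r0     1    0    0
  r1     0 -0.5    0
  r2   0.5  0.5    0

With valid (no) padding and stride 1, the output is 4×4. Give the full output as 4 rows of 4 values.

-0.8 0.75 -1.55 3.35
5.75 -0.05 2.35 5.95
3.6 0.05 -2.25 2.25
6.25 3.95 2.6 3.55

Output[0,0]: The receptive field on the input at this output position is [-1 4.2 -1.7 / 2.1 -1 2.5 / 1.9 -2.5 -1.9]. Elementwise product with the kernel and sum: -1·1 + -1·-0.5 + 1.9·0.5 + -2.5·0.5.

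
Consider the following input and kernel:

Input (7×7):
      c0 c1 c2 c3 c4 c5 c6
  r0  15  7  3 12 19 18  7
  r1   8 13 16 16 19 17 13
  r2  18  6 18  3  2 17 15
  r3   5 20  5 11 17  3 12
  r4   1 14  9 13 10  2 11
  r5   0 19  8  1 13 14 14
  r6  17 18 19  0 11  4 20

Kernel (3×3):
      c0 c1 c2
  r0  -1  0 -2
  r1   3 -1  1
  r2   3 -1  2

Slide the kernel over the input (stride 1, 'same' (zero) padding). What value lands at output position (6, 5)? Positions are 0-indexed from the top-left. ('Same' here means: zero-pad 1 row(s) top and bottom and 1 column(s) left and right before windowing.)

8

The receptive field on the zero-padded input at this output position is [13 14 14 / 11 4 20 / 0 0 0]. Elementwise product with the kernel and sum: 13·-1 + 14·-2 + 11·3 + 4·-1 + 20·1 + 0·3 + 0·-1 + 0·2.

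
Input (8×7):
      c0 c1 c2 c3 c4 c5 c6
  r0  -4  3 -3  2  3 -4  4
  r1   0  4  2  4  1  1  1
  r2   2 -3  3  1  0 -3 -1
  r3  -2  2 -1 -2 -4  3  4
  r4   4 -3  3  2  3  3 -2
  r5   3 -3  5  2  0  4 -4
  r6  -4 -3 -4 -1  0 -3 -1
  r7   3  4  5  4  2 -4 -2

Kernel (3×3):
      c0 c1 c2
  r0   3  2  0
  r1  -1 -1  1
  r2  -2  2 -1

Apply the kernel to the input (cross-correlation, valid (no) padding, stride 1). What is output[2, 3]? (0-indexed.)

The receptive field on the input at this output position is [1 0 -3 / -2 -4 3 / 2 3 3]. Elementwise product with the kernel and sum: 1·3 + 0·2 + -2·-1 + -4·-1 + 3·1 + 2·-2 + 3·2 + 3·-1.

11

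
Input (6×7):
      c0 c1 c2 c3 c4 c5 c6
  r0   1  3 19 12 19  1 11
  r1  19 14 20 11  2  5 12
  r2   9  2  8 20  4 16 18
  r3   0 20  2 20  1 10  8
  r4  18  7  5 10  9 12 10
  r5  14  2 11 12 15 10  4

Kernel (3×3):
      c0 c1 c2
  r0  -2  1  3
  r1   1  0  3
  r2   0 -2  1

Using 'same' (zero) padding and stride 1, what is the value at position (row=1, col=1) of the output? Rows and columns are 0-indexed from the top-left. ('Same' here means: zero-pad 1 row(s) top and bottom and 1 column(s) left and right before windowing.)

141

The receptive field on the zero-padded input at this output position is [1 3 19 / 19 14 20 / 9 2 8]. Elementwise product with the kernel and sum: 1·-2 + 3·1 + 19·3 + 19·1 + 20·3 + 2·-2 + 8·1.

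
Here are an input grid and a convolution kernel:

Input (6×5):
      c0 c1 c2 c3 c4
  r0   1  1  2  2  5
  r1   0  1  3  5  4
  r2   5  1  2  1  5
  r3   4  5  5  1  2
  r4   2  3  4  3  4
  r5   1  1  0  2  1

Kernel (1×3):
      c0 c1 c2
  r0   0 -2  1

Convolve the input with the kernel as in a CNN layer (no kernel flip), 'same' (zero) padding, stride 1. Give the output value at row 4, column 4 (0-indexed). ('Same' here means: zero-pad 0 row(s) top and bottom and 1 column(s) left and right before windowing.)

The receptive field on the zero-padded input at this output position is [3 4 0]. Elementwise product with the kernel and sum: 4·-2 + 0·1.

-8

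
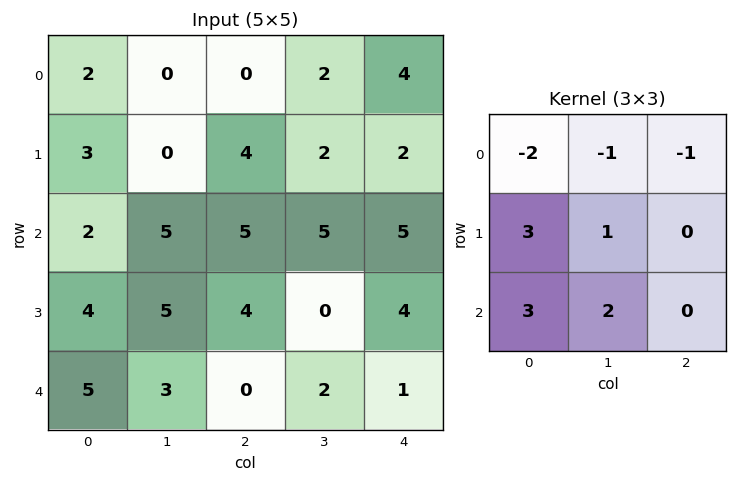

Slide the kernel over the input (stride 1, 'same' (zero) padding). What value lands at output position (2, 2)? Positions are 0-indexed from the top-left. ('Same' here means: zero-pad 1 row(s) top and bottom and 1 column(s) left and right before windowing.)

37

The receptive field on the zero-padded input at this output position is [0 4 2 / 5 5 5 / 5 4 0]. Elementwise product with the kernel and sum: 0·-2 + 4·-1 + 2·-1 + 5·3 + 5·1 + 5·3 + 4·2.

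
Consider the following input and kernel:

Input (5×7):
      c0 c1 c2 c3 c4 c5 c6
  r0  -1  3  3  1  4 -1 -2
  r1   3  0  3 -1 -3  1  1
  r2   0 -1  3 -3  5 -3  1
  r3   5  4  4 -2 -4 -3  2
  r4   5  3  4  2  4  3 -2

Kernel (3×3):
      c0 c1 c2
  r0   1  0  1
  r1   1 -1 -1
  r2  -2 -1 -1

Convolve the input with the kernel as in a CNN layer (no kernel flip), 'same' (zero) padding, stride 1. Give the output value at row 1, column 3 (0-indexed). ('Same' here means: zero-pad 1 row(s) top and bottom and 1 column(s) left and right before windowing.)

6

The receptive field on the zero-padded input at this output position is [3 1 4 / 3 -1 -3 / 3 -3 5]. Elementwise product with the kernel and sum: 3·1 + 4·1 + 3·1 + -1·-1 + -3·-1 + 3·-2 + -3·-1 + 5·-1.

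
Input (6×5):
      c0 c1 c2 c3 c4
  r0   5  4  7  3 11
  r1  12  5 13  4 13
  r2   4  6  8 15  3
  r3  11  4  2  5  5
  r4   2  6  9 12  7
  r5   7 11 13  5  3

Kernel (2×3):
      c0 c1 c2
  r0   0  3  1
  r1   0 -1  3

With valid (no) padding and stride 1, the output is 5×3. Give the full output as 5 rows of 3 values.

53 23 55
46 80 19
28 52 58
35 38 29
55 41 47

Output[0,0]: The receptive field on the input at this output position is [5 4 7 / 12 5 13]. Elementwise product with the kernel and sum: 4·3 + 7·1 + 5·-1 + 13·3.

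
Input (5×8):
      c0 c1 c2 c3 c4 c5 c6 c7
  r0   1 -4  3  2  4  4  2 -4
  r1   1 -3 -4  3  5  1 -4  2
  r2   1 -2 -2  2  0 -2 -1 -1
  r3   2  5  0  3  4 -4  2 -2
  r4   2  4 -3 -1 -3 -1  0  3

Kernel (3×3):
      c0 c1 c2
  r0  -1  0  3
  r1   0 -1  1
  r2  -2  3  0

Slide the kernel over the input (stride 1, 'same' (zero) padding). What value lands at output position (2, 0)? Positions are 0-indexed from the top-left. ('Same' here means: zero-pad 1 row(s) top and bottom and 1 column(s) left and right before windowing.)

The receptive field on the zero-padded input at this output position is [0 1 -3 / 0 1 -2 / 0 2 5]. Elementwise product with the kernel and sum: 0·-1 + -3·3 + 1·-1 + -2·1 + 0·-2 + 2·3.

-6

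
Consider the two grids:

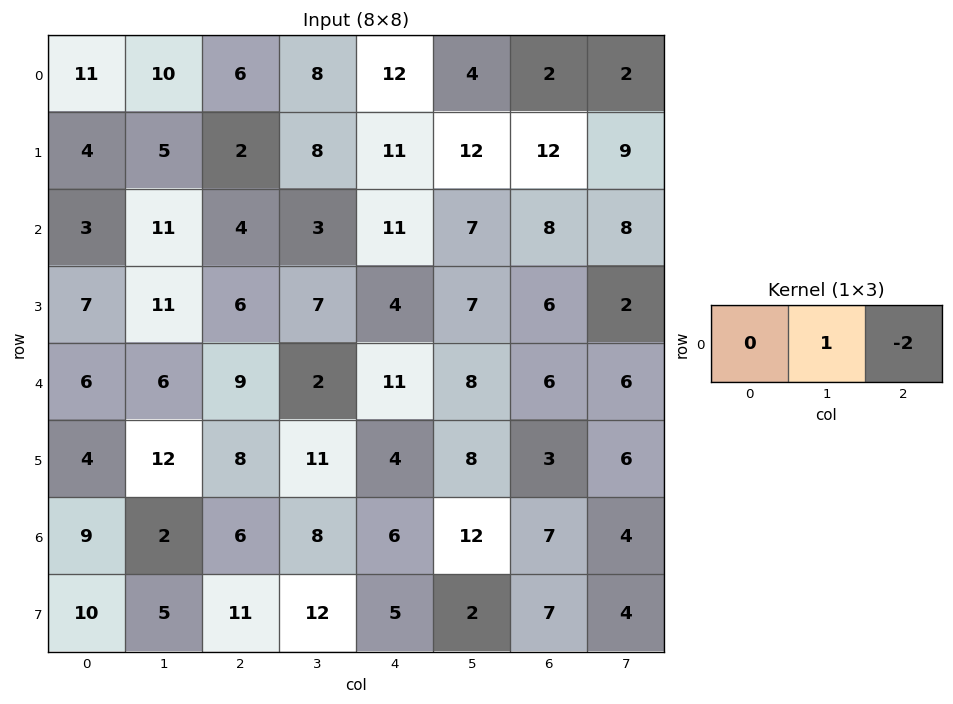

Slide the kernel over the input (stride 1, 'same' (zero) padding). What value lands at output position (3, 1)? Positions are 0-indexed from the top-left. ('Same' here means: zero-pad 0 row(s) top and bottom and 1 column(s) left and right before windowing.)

-1

The receptive field on the zero-padded input at this output position is [7 11 6]. Elementwise product with the kernel and sum: 11·1 + 6·-2.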